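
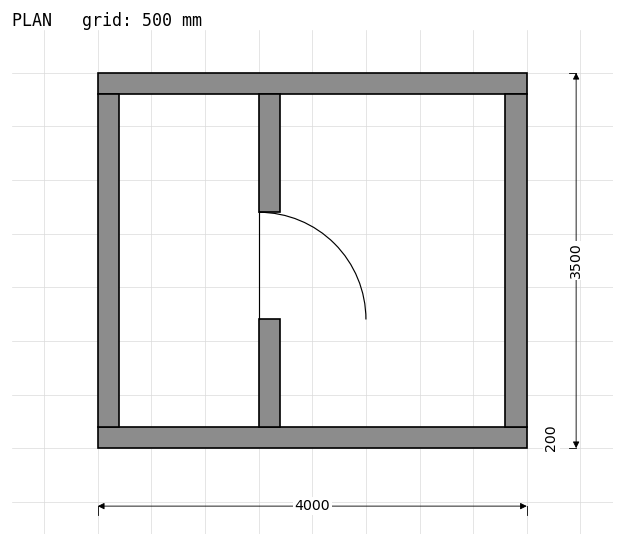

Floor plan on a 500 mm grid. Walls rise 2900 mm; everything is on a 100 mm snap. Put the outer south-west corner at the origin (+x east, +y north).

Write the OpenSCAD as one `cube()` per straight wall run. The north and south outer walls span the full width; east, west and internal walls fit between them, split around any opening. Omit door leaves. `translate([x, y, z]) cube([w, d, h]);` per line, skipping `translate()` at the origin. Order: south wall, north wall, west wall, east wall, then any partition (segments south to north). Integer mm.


cube([4000, 200, 2900]);
translate([0, 3300, 0]) cube([4000, 200, 2900]);
translate([0, 200, 0]) cube([200, 3100, 2900]);
translate([3800, 200, 0]) cube([200, 3100, 2900]);
translate([1500, 200, 0]) cube([200, 1000, 2900]);
translate([1500, 2200, 0]) cube([200, 1100, 2900]);


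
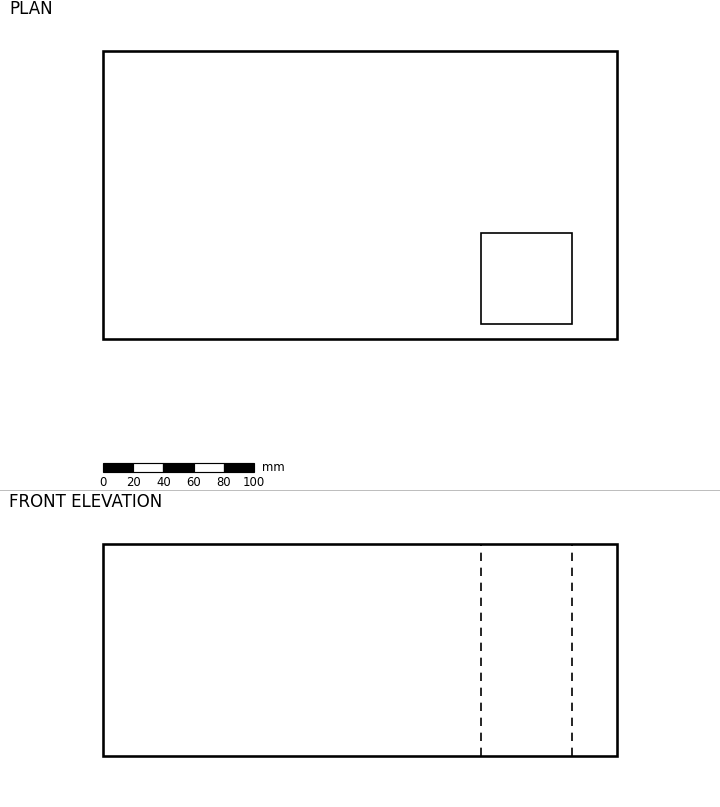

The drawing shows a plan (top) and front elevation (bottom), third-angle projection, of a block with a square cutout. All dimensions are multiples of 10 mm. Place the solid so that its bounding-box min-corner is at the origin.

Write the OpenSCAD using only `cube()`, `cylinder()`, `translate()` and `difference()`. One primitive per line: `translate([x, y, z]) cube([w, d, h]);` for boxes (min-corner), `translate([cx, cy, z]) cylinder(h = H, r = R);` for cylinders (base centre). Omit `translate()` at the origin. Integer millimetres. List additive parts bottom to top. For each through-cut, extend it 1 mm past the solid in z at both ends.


difference() {
  cube([340, 190, 140]);
  translate([250, 10, -1]) cube([60, 60, 142]);
}


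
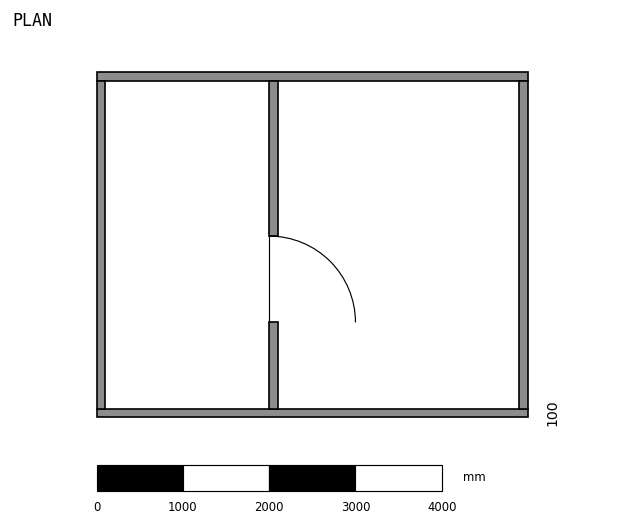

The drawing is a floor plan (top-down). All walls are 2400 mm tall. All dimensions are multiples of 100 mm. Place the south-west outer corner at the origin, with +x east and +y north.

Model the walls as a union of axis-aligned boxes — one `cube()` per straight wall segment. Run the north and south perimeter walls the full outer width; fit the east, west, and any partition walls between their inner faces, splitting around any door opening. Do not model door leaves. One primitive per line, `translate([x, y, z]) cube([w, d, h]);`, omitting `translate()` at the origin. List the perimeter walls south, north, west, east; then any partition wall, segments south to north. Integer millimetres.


cube([5000, 100, 2400]);
translate([0, 3900, 0]) cube([5000, 100, 2400]);
translate([0, 100, 0]) cube([100, 3800, 2400]);
translate([4900, 100, 0]) cube([100, 3800, 2400]);
translate([2000, 100, 0]) cube([100, 1000, 2400]);
translate([2000, 2100, 0]) cube([100, 1800, 2400]);


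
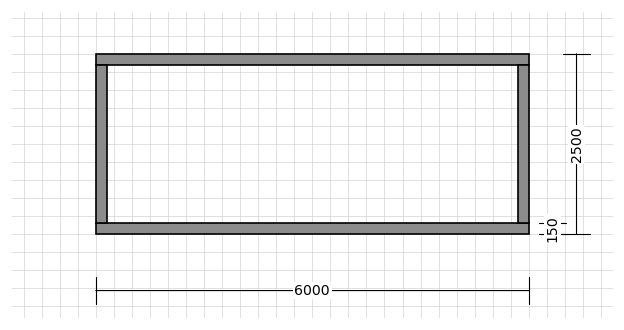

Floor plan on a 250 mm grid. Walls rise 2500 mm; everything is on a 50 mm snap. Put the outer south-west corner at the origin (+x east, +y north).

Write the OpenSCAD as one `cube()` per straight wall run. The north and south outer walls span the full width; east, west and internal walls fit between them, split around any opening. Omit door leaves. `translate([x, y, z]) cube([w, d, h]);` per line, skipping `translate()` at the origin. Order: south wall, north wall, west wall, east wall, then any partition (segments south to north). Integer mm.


cube([6000, 150, 2500]);
translate([0, 2350, 0]) cube([6000, 150, 2500]);
translate([0, 150, 0]) cube([150, 2200, 2500]);
translate([5850, 150, 0]) cube([150, 2200, 2500]);


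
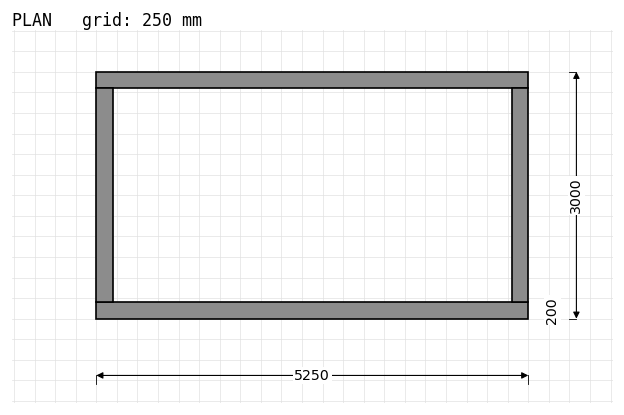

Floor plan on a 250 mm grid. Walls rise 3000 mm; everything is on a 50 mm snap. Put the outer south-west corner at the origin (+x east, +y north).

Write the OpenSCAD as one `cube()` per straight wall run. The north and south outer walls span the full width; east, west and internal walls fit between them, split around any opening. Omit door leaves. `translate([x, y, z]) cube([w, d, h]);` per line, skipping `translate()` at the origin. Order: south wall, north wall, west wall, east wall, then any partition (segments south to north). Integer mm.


cube([5250, 200, 3000]);
translate([0, 2800, 0]) cube([5250, 200, 3000]);
translate([0, 200, 0]) cube([200, 2600, 3000]);
translate([5050, 200, 0]) cube([200, 2600, 3000]);


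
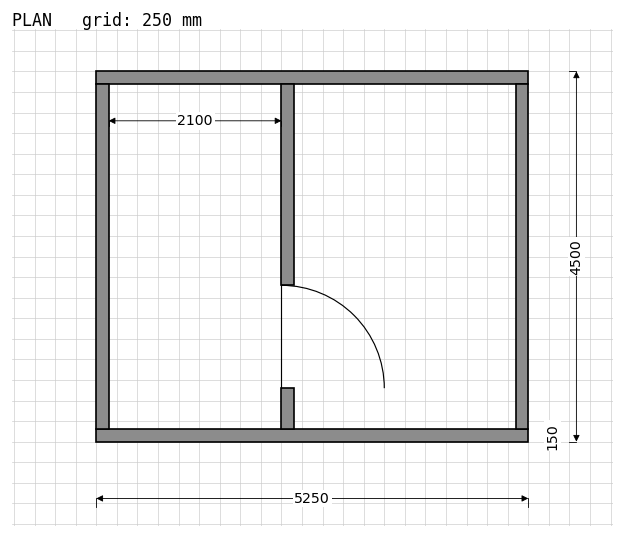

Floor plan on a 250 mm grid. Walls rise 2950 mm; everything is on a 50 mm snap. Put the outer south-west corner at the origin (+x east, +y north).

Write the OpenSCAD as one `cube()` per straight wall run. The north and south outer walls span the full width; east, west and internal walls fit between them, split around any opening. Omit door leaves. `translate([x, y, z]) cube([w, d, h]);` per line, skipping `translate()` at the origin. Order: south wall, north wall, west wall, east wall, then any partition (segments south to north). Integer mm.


cube([5250, 150, 2950]);
translate([0, 4350, 0]) cube([5250, 150, 2950]);
translate([0, 150, 0]) cube([150, 4200, 2950]);
translate([5100, 150, 0]) cube([150, 4200, 2950]);
translate([2250, 150, 0]) cube([150, 500, 2950]);
translate([2250, 1900, 0]) cube([150, 2450, 2950]);


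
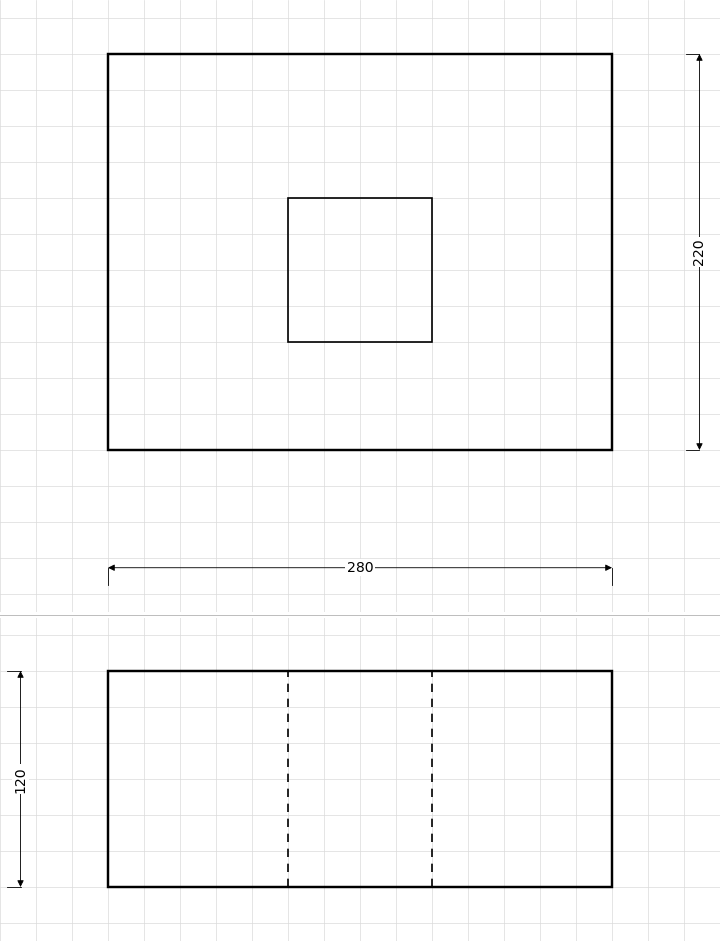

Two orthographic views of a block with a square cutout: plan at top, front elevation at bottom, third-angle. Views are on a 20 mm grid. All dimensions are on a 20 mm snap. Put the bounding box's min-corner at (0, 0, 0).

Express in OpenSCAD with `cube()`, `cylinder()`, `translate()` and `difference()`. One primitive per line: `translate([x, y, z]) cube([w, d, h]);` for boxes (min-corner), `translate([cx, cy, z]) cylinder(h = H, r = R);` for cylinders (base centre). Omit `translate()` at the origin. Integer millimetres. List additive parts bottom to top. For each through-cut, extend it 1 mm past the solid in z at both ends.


difference() {
  cube([280, 220, 120]);
  translate([100, 60, -1]) cube([80, 80, 122]);
}


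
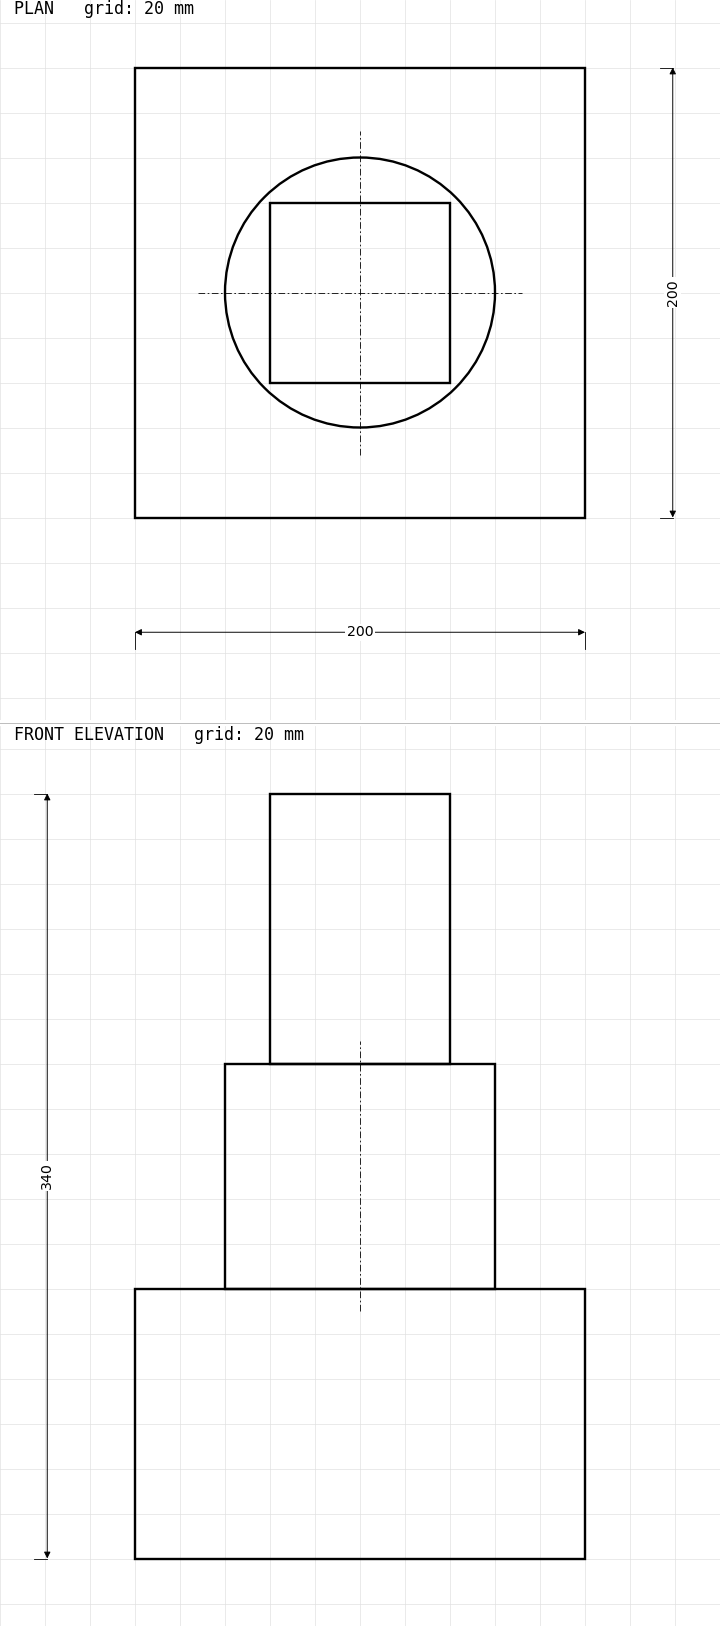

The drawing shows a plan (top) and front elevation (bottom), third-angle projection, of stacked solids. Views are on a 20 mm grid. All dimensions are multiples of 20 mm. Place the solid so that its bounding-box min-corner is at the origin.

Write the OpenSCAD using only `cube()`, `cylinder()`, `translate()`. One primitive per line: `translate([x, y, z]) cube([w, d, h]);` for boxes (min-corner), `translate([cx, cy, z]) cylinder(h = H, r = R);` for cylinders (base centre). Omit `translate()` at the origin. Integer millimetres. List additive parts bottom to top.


cube([200, 200, 120]);
translate([100, 100, 120]) cylinder(h = 100, r = 60);
translate([60, 60, 220]) cube([80, 80, 120]);


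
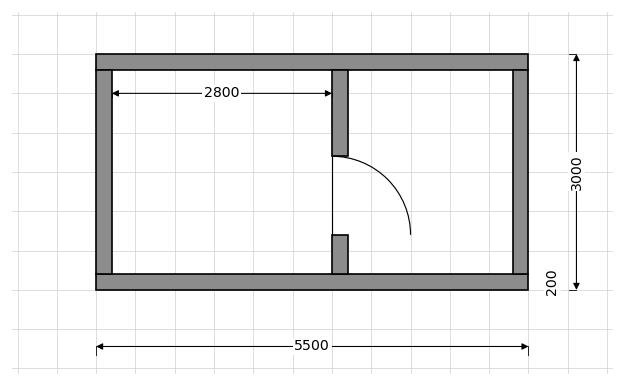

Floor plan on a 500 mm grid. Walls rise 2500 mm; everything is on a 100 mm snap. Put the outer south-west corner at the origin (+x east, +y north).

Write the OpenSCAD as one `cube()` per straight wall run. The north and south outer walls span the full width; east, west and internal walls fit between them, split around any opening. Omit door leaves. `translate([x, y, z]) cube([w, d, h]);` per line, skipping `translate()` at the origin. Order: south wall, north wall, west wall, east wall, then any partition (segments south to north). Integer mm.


cube([5500, 200, 2500]);
translate([0, 2800, 0]) cube([5500, 200, 2500]);
translate([0, 200, 0]) cube([200, 2600, 2500]);
translate([5300, 200, 0]) cube([200, 2600, 2500]);
translate([3000, 200, 0]) cube([200, 500, 2500]);
translate([3000, 1700, 0]) cube([200, 1100, 2500]);


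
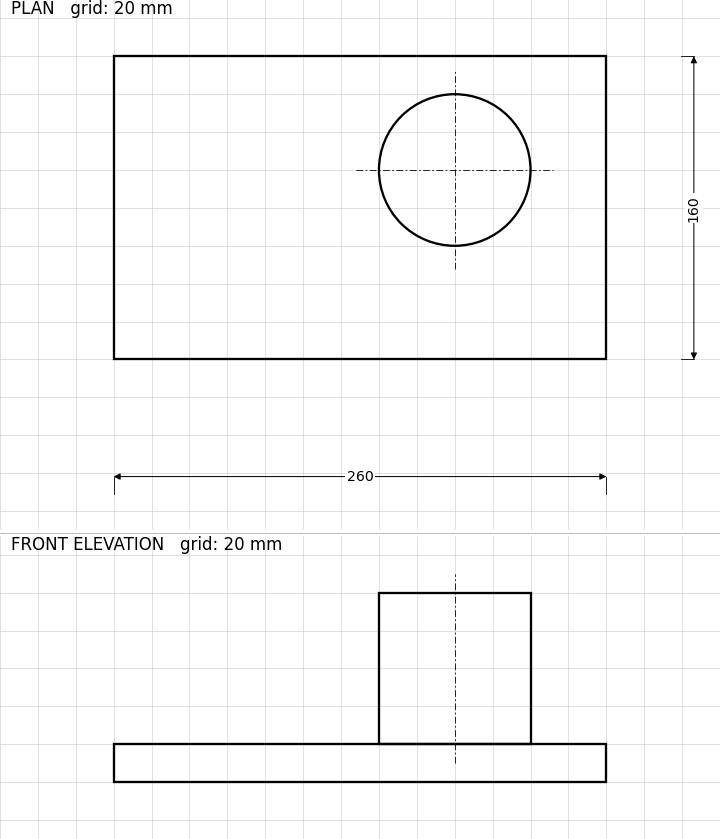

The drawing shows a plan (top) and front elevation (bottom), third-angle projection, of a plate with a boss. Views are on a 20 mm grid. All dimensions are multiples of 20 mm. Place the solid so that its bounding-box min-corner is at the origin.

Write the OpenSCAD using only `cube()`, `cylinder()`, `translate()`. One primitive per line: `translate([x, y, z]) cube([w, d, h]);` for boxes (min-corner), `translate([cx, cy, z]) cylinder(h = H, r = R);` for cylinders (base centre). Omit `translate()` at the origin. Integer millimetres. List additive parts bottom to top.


cube([260, 160, 20]);
translate([180, 100, 20]) cylinder(h = 80, r = 40);


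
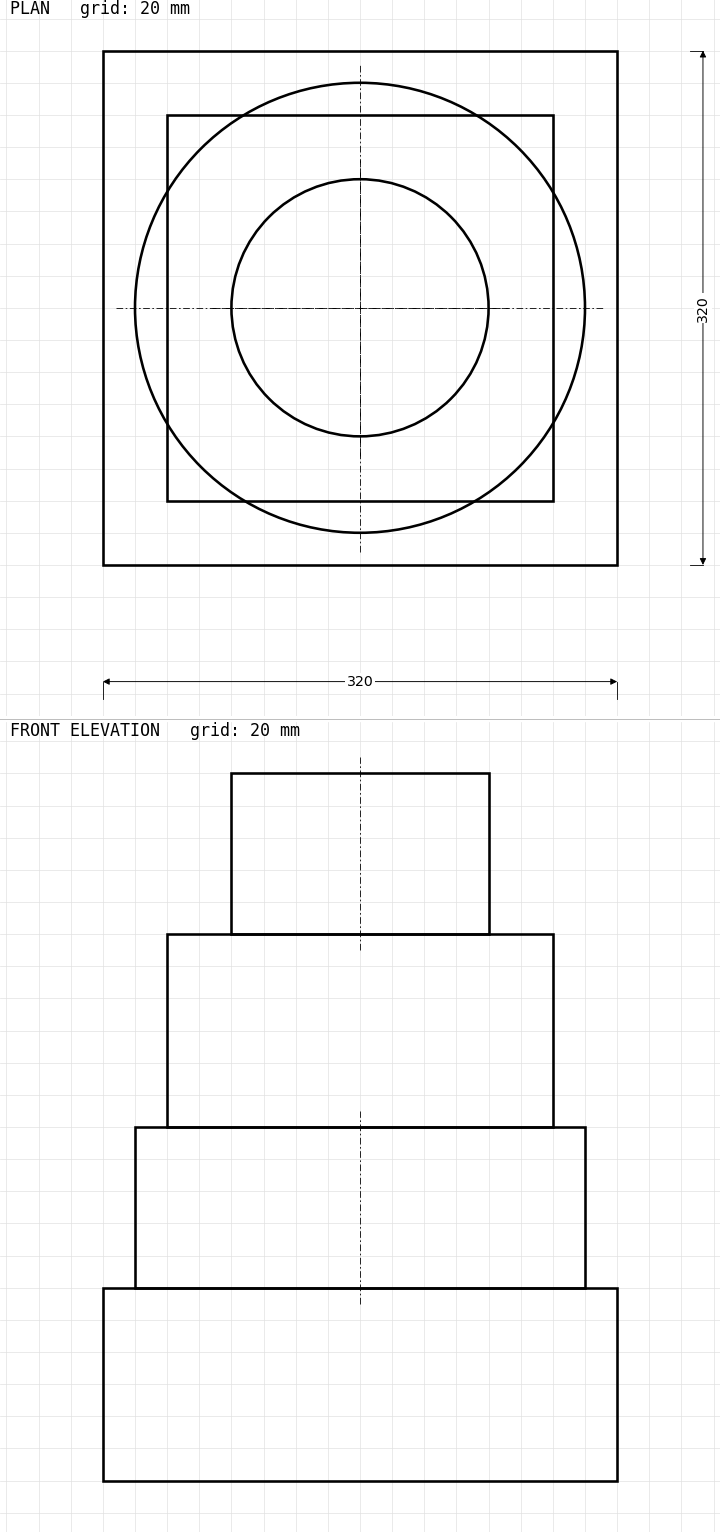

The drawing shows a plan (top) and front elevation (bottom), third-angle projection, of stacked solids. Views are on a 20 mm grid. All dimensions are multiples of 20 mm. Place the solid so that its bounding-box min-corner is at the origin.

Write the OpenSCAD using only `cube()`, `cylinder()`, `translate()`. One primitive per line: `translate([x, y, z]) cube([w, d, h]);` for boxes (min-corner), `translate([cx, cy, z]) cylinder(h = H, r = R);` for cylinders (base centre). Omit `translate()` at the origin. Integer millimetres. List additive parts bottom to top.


cube([320, 320, 120]);
translate([160, 160, 120]) cylinder(h = 100, r = 140);
translate([40, 40, 220]) cube([240, 240, 120]);
translate([160, 160, 340]) cylinder(h = 100, r = 80);


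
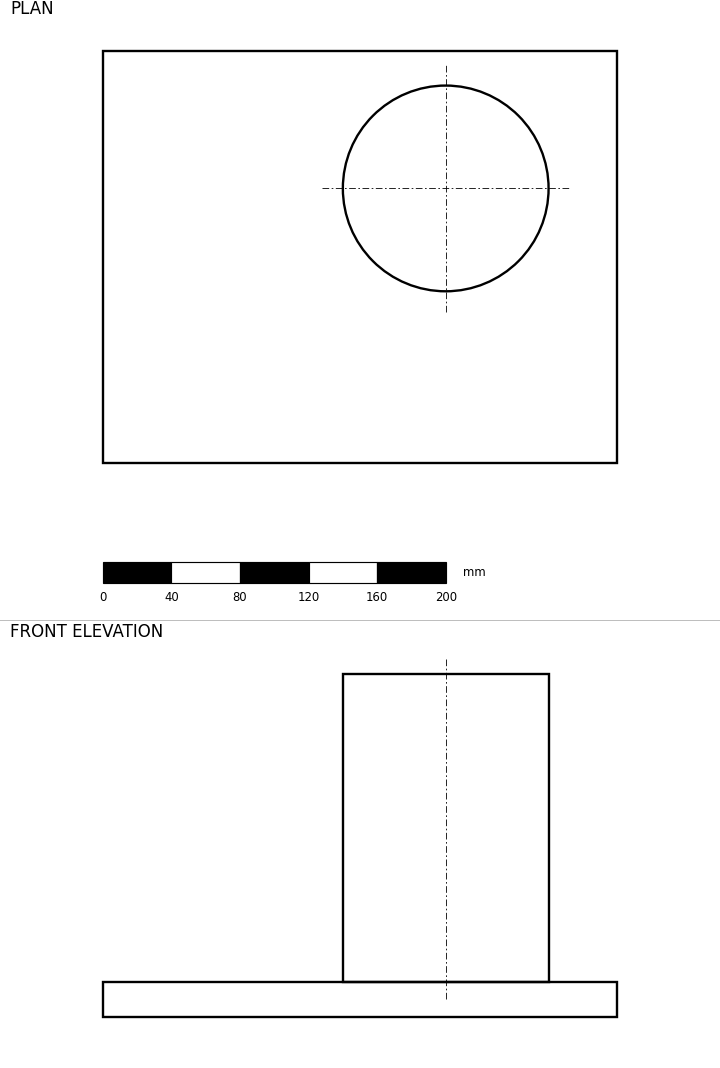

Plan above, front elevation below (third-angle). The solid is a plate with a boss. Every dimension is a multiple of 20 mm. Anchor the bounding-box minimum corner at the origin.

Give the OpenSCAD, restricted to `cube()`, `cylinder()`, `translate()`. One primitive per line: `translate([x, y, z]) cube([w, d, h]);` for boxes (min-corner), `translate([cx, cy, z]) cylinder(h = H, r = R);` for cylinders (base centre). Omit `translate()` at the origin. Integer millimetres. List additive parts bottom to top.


cube([300, 240, 20]);
translate([200, 160, 20]) cylinder(h = 180, r = 60);


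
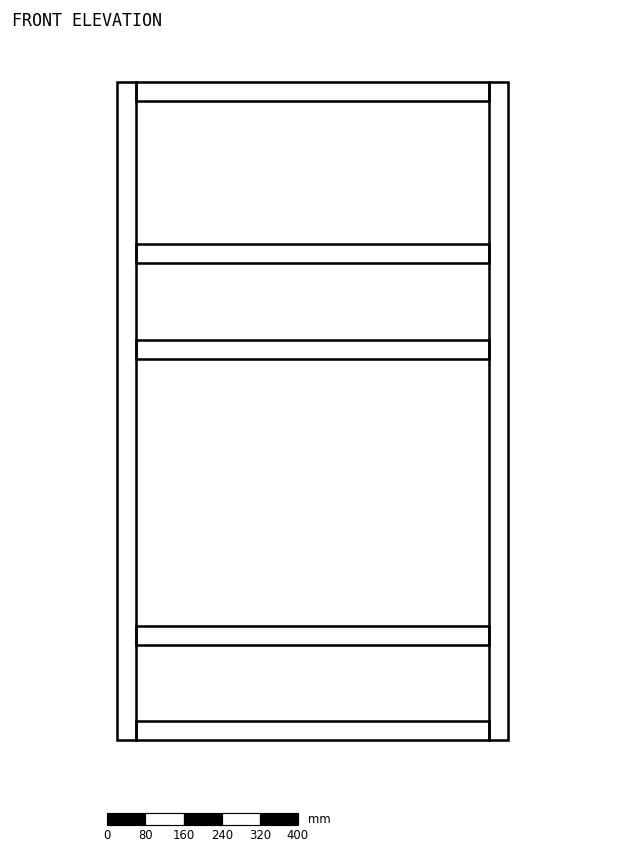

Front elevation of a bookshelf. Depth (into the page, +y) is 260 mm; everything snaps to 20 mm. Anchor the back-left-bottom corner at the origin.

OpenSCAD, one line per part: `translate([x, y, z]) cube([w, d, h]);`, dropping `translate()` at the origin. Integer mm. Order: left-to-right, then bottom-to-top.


cube([40, 260, 1380]);
translate([40, 0, 0]) cube([740, 260, 40]);
translate([40, 0, 200]) cube([740, 260, 40]);
translate([40, 0, 800]) cube([740, 260, 40]);
translate([40, 0, 1000]) cube([740, 260, 40]);
translate([40, 0, 1340]) cube([740, 260, 40]);
translate([780, 0, 0]) cube([40, 260, 1380]);


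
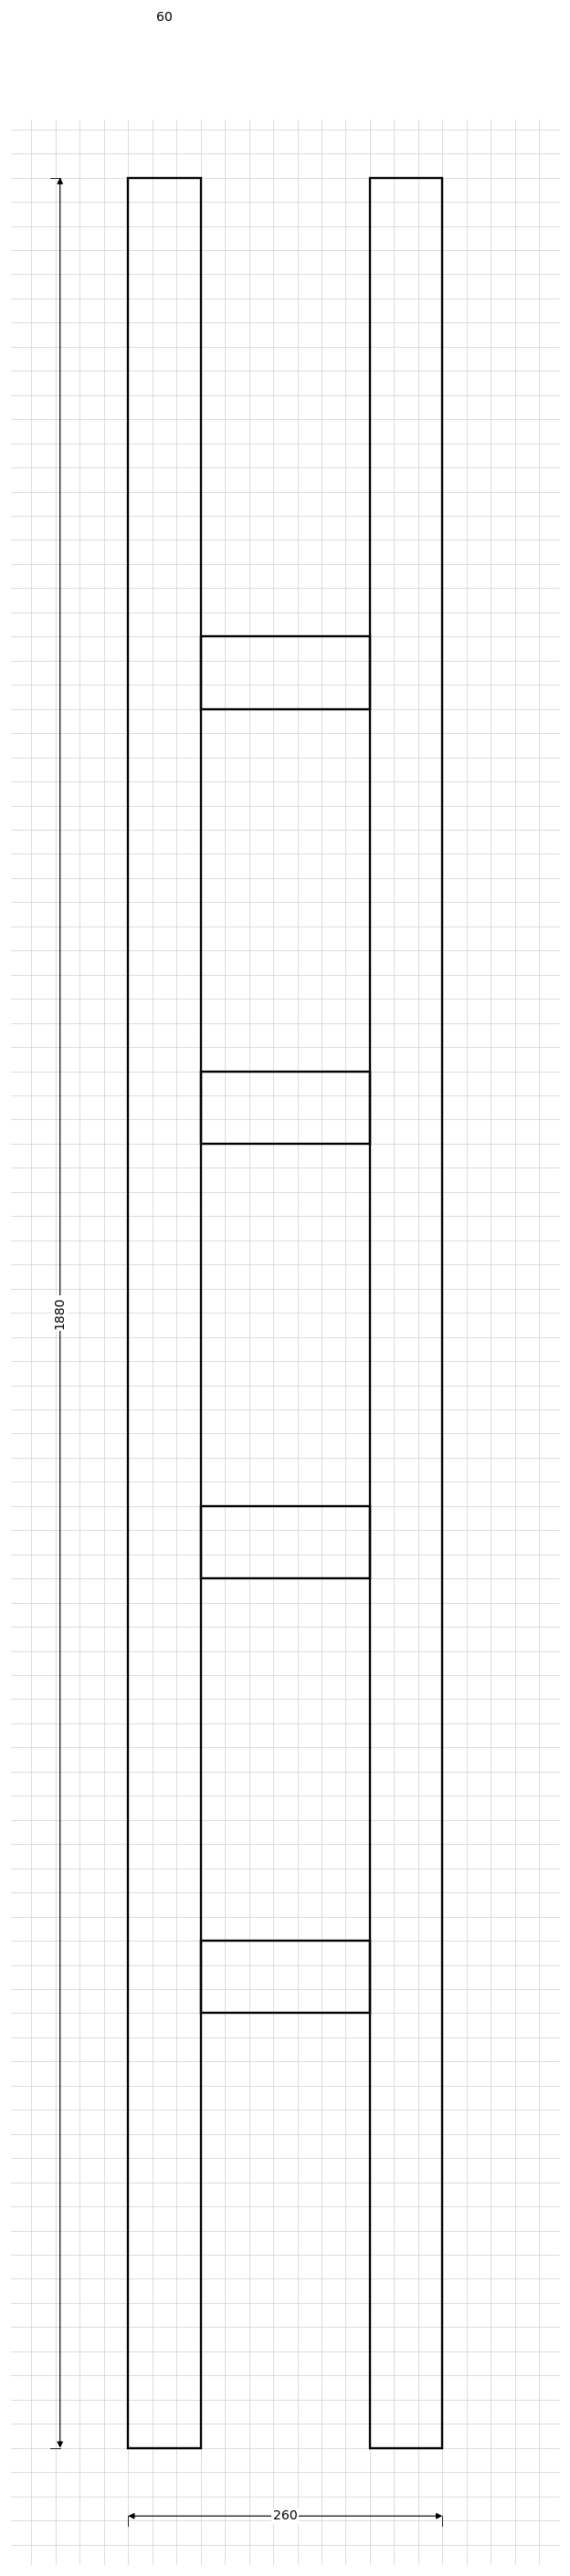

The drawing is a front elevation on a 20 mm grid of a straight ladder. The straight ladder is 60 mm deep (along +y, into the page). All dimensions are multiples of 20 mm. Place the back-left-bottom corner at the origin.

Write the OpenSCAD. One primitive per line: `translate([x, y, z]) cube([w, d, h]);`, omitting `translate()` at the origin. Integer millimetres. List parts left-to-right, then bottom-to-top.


cube([60, 60, 1880]);
translate([60, 0, 360]) cube([140, 60, 60]);
translate([60, 0, 720]) cube([140, 60, 60]);
translate([60, 0, 1080]) cube([140, 60, 60]);
translate([60, 0, 1440]) cube([140, 60, 60]);
translate([200, 0, 0]) cube([60, 60, 1880]);


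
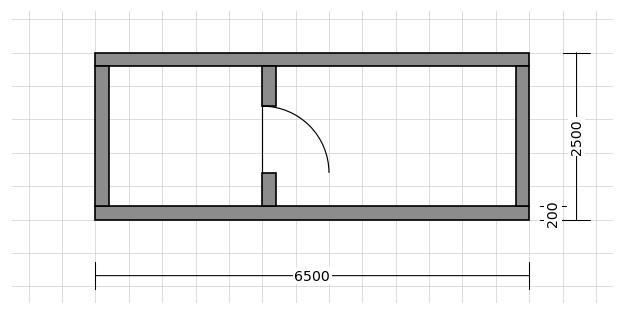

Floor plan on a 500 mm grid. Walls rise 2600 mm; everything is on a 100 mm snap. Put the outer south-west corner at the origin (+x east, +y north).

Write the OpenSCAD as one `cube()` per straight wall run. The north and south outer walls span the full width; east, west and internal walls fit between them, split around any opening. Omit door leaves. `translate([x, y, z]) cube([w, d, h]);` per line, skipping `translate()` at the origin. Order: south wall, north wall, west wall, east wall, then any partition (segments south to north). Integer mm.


cube([6500, 200, 2600]);
translate([0, 2300, 0]) cube([6500, 200, 2600]);
translate([0, 200, 0]) cube([200, 2100, 2600]);
translate([6300, 200, 0]) cube([200, 2100, 2600]);
translate([2500, 200, 0]) cube([200, 500, 2600]);
translate([2500, 1700, 0]) cube([200, 600, 2600]);


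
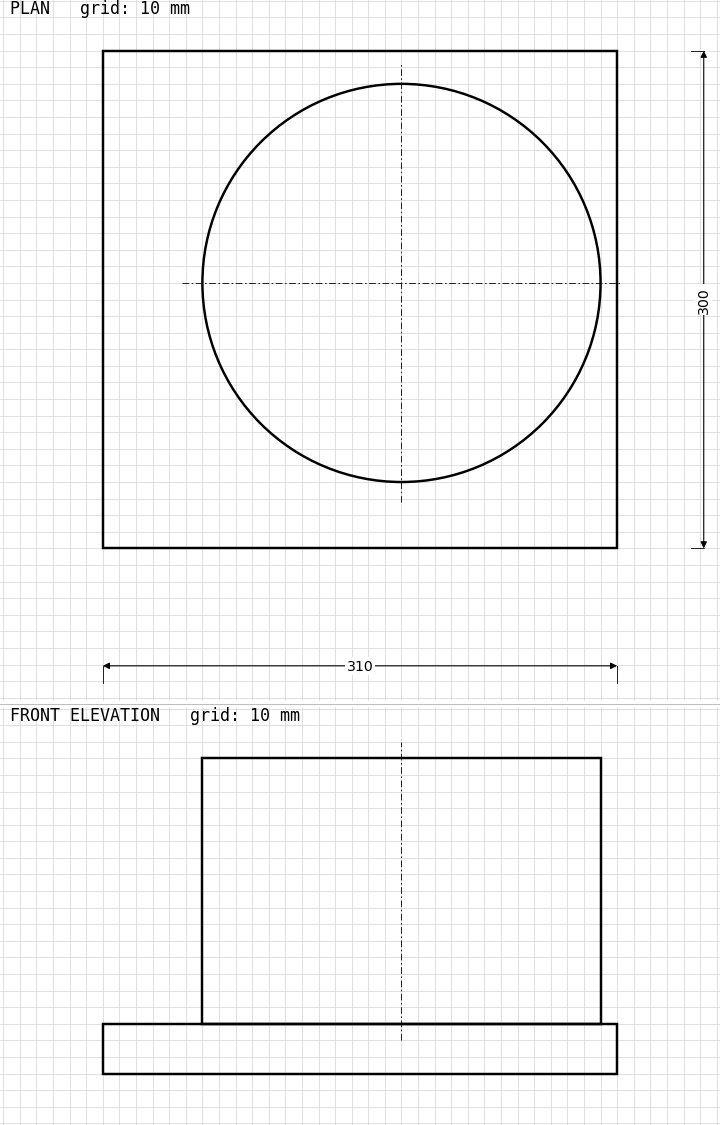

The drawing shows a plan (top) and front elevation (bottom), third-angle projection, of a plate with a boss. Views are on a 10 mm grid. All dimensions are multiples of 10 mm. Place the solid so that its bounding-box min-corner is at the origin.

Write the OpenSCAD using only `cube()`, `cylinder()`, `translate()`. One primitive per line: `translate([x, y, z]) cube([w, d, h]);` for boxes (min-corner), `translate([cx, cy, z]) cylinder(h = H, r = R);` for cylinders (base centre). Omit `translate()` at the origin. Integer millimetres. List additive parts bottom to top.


cube([310, 300, 30]);
translate([180, 160, 30]) cylinder(h = 160, r = 120);


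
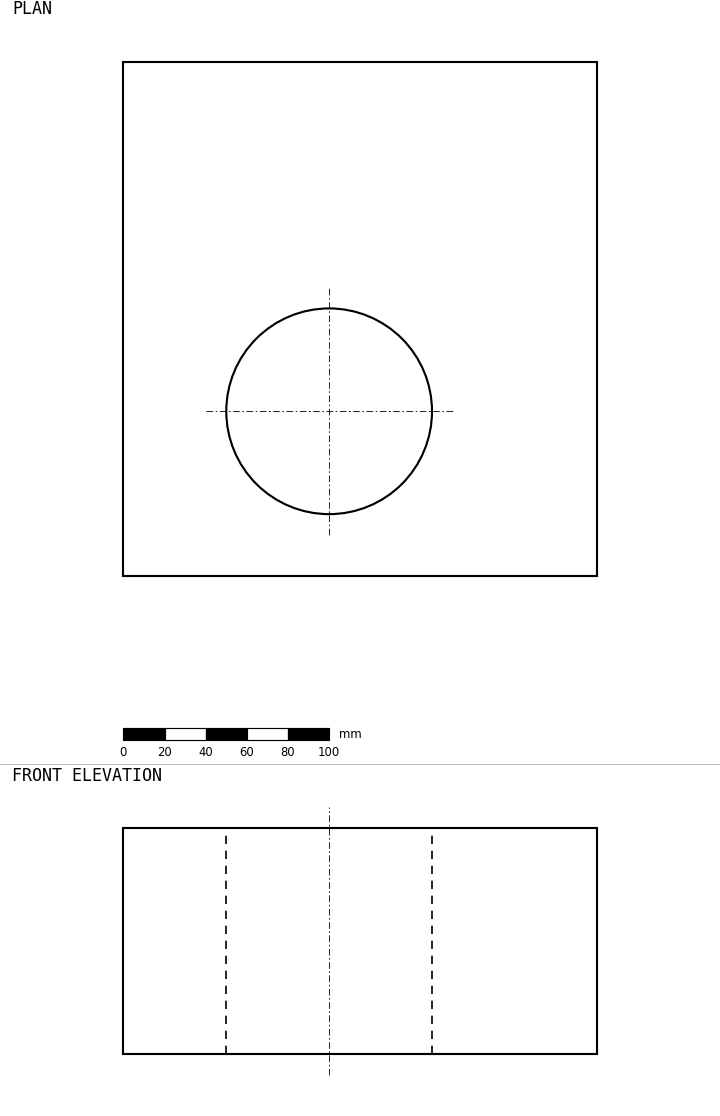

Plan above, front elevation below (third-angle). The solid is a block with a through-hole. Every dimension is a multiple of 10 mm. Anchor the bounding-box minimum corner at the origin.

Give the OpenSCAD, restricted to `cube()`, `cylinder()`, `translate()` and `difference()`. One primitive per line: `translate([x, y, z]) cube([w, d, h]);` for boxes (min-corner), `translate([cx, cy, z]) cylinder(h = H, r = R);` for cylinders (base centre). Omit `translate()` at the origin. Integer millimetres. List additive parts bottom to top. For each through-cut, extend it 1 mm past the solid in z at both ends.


difference() {
  cube([230, 250, 110]);
  translate([100, 80, -1]) cylinder(h = 112, r = 50);
}


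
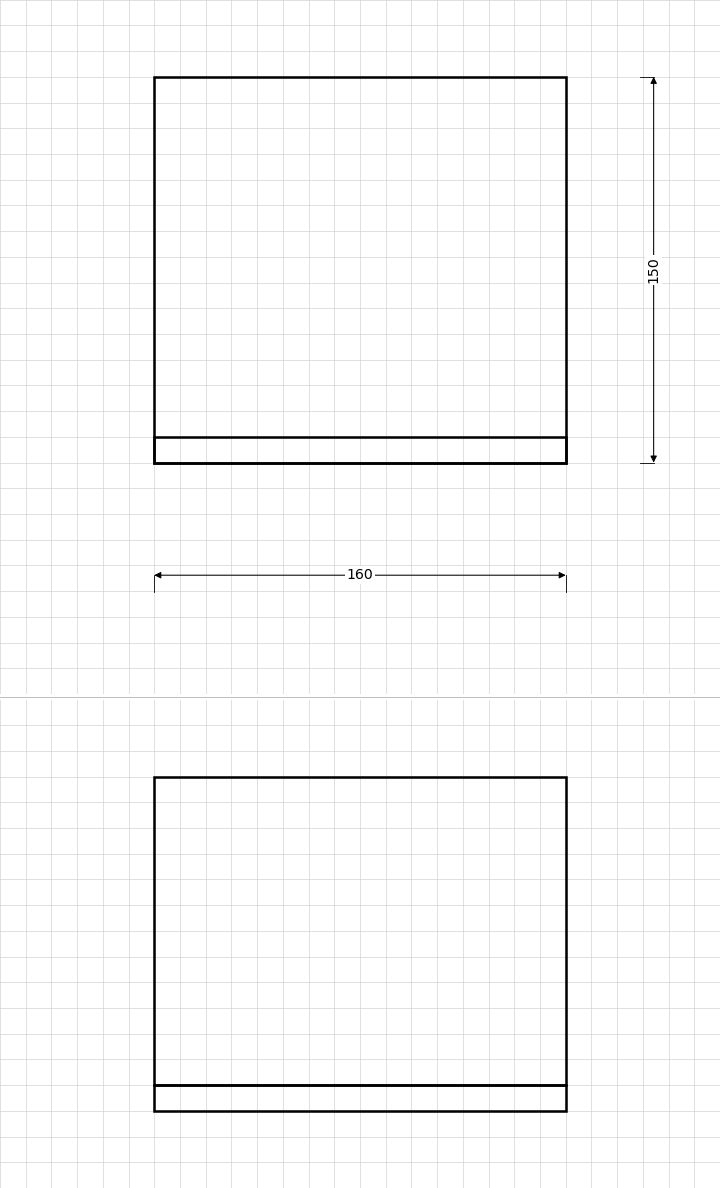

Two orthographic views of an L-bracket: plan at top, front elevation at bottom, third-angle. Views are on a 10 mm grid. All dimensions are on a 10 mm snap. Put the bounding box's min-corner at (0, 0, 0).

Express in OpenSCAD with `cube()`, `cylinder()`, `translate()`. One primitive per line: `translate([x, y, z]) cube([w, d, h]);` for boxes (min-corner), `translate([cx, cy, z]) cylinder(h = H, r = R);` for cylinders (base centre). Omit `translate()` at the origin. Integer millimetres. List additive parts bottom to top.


cube([160, 150, 10]);
translate([0, 0, 10]) cube([160, 10, 120]);


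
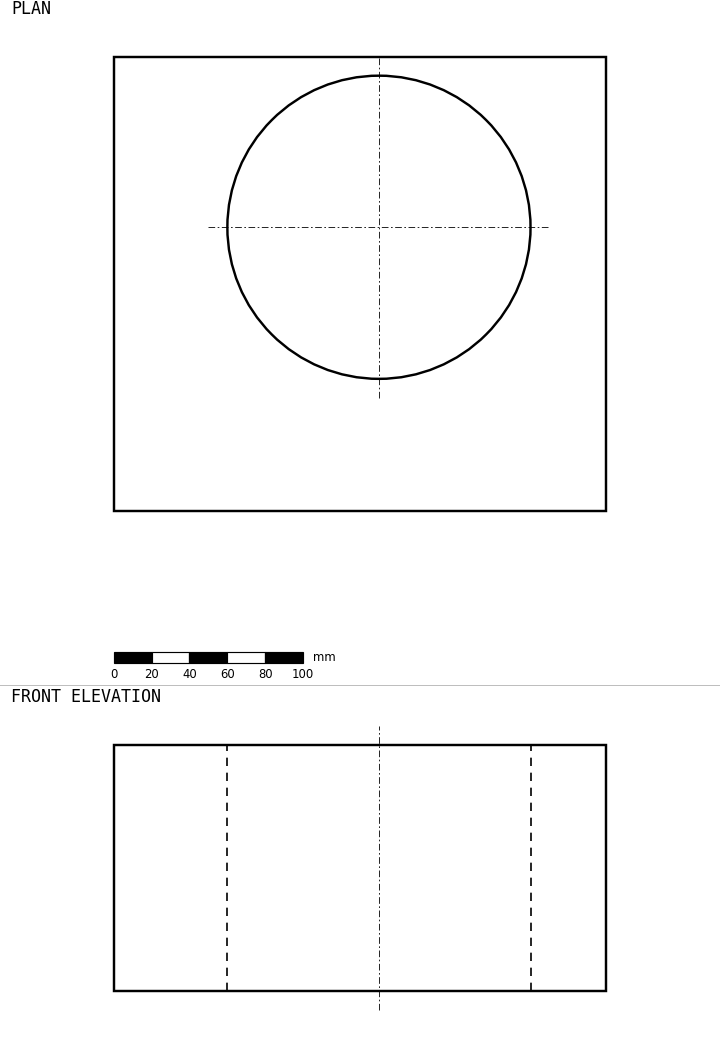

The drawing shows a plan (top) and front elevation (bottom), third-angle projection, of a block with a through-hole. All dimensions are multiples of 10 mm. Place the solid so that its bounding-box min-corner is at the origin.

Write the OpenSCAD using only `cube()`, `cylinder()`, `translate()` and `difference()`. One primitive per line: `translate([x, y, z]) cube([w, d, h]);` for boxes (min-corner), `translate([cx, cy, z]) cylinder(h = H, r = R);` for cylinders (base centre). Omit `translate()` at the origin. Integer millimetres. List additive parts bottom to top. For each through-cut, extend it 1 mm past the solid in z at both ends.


difference() {
  cube([260, 240, 130]);
  translate([140, 150, -1]) cylinder(h = 132, r = 80);
}


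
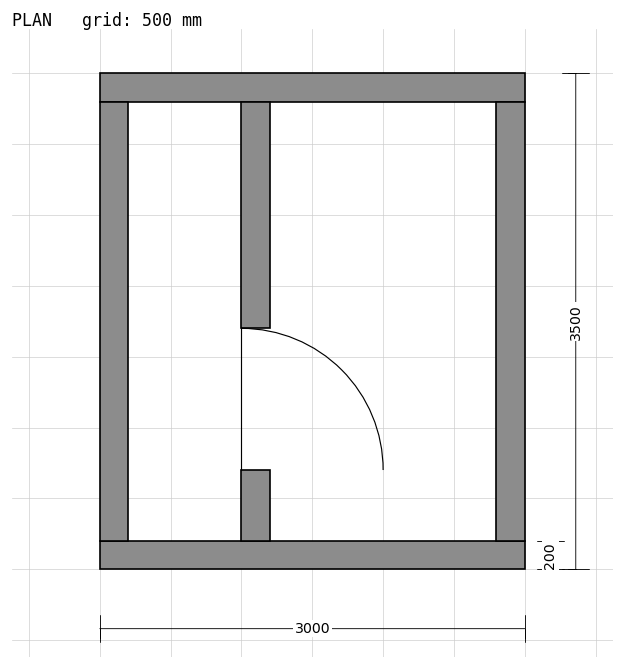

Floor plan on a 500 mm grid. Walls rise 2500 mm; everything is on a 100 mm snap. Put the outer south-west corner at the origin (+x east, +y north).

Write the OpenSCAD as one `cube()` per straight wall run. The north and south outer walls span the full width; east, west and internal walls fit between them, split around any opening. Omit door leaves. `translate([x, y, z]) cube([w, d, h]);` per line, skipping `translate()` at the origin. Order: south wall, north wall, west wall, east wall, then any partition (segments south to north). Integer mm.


cube([3000, 200, 2500]);
translate([0, 3300, 0]) cube([3000, 200, 2500]);
translate([0, 200, 0]) cube([200, 3100, 2500]);
translate([2800, 200, 0]) cube([200, 3100, 2500]);
translate([1000, 200, 0]) cube([200, 500, 2500]);
translate([1000, 1700, 0]) cube([200, 1600, 2500]);


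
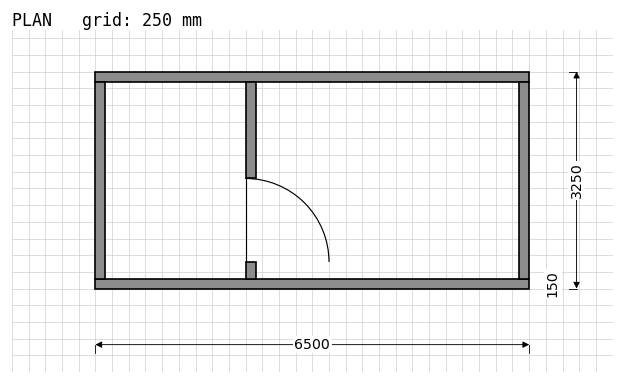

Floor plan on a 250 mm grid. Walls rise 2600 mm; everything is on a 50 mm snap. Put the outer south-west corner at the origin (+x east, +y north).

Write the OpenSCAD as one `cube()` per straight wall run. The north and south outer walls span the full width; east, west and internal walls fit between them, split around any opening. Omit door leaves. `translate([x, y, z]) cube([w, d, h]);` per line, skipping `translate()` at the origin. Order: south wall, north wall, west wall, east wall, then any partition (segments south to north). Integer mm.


cube([6500, 150, 2600]);
translate([0, 3100, 0]) cube([6500, 150, 2600]);
translate([0, 150, 0]) cube([150, 2950, 2600]);
translate([6350, 150, 0]) cube([150, 2950, 2600]);
translate([2250, 150, 0]) cube([150, 250, 2600]);
translate([2250, 1650, 0]) cube([150, 1450, 2600]);


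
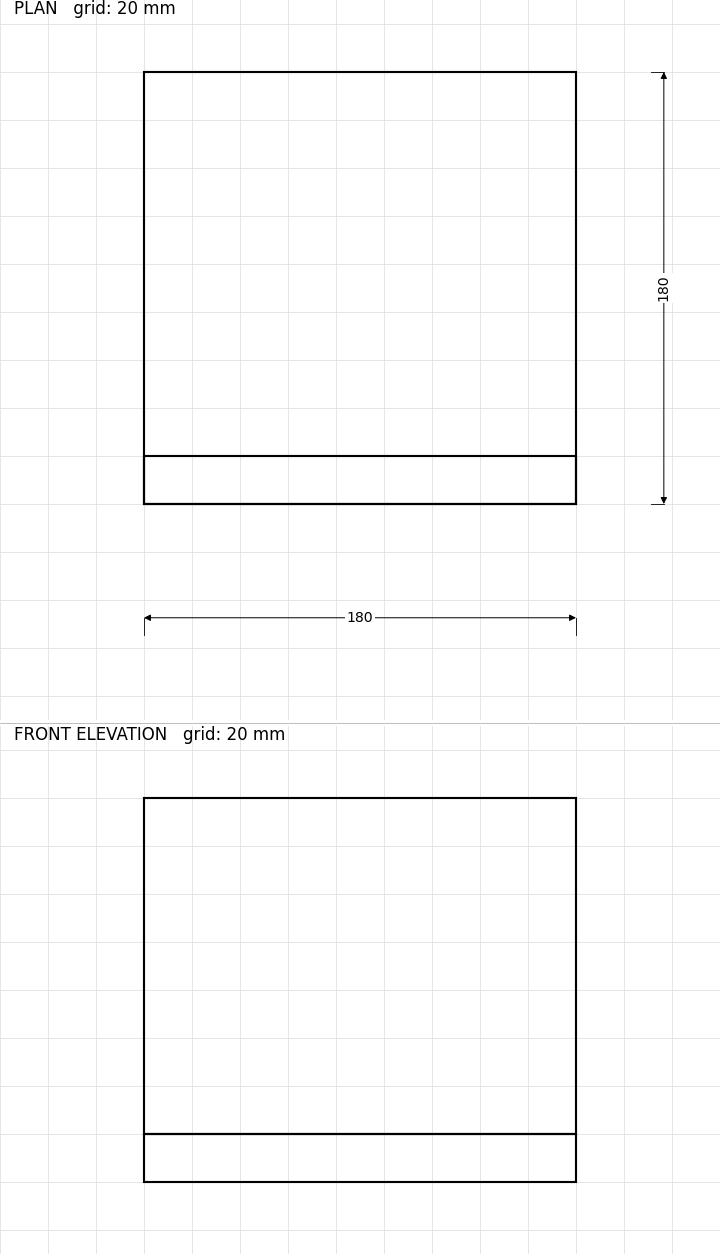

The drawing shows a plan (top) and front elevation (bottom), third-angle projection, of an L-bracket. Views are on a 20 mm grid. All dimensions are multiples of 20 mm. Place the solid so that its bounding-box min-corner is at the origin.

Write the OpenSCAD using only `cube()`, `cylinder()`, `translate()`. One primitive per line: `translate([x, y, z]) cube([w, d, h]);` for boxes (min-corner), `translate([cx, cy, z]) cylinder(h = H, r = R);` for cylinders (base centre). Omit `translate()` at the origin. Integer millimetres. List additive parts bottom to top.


cube([180, 180, 20]);
translate([0, 0, 20]) cube([180, 20, 140]);


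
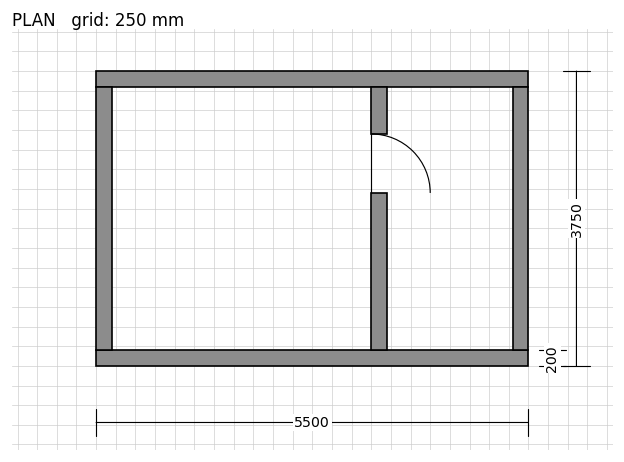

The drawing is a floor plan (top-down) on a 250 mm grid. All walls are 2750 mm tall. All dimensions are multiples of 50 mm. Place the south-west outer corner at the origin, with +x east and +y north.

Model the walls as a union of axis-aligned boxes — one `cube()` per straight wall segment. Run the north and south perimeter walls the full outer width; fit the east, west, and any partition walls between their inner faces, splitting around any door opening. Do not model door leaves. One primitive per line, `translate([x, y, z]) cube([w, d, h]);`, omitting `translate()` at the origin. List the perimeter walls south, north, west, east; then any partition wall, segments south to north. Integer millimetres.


cube([5500, 200, 2750]);
translate([0, 3550, 0]) cube([5500, 200, 2750]);
translate([0, 200, 0]) cube([200, 3350, 2750]);
translate([5300, 200, 0]) cube([200, 3350, 2750]);
translate([3500, 200, 0]) cube([200, 2000, 2750]);
translate([3500, 2950, 0]) cube([200, 600, 2750]);


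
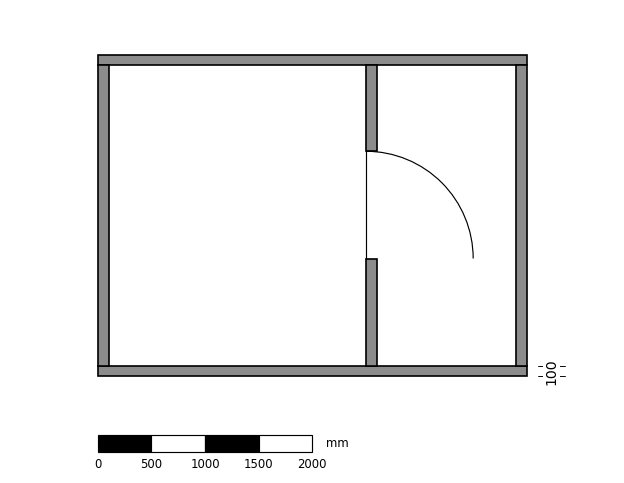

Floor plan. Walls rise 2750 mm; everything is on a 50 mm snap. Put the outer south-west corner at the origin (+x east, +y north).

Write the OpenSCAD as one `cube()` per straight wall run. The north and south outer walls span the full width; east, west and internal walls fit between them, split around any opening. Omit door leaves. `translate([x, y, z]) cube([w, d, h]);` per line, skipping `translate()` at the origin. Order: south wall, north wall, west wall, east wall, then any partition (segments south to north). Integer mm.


cube([4000, 100, 2750]);
translate([0, 2900, 0]) cube([4000, 100, 2750]);
translate([0, 100, 0]) cube([100, 2800, 2750]);
translate([3900, 100, 0]) cube([100, 2800, 2750]);
translate([2500, 100, 0]) cube([100, 1000, 2750]);
translate([2500, 2100, 0]) cube([100, 800, 2750]);


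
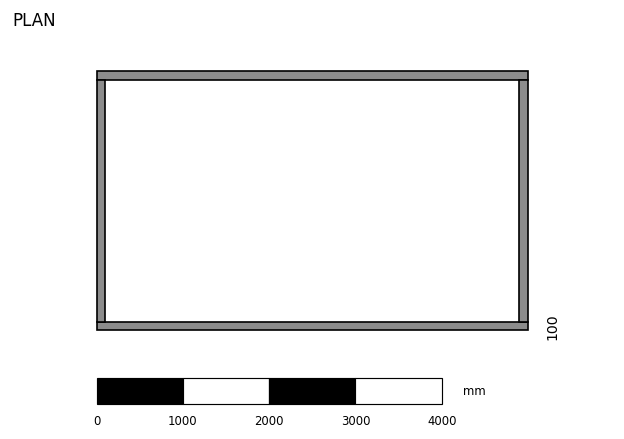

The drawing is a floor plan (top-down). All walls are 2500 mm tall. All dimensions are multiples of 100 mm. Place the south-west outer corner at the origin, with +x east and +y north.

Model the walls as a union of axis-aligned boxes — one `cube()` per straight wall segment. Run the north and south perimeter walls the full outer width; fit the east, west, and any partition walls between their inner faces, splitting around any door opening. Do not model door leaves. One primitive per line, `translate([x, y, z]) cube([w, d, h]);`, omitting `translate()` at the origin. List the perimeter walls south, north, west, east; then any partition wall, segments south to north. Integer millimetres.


cube([5000, 100, 2500]);
translate([0, 2900, 0]) cube([5000, 100, 2500]);
translate([0, 100, 0]) cube([100, 2800, 2500]);
translate([4900, 100, 0]) cube([100, 2800, 2500]);


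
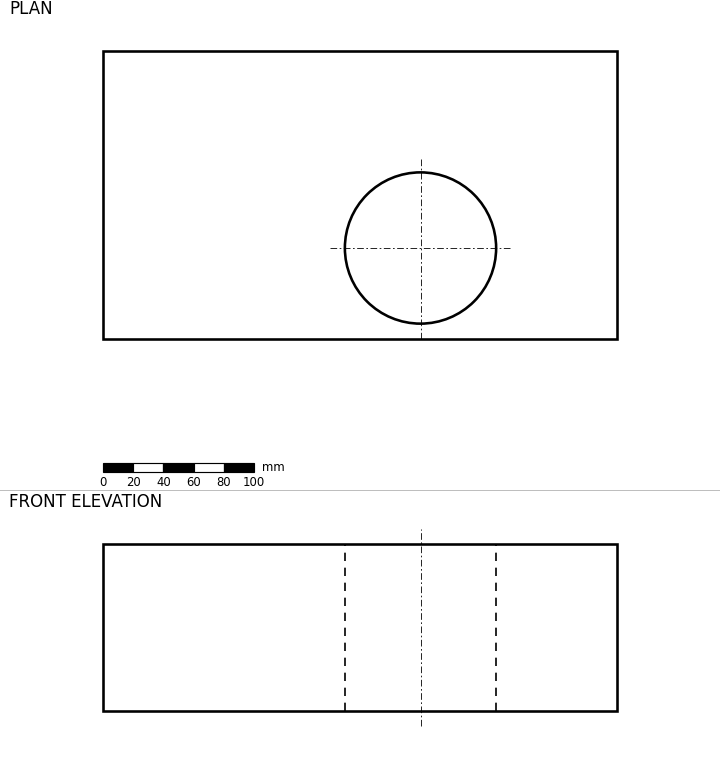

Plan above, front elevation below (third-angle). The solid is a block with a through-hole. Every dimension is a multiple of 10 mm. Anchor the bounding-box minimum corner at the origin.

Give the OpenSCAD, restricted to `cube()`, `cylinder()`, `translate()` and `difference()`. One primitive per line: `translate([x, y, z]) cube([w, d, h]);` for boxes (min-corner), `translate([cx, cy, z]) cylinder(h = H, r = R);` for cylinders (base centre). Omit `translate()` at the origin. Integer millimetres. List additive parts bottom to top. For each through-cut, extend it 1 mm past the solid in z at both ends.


difference() {
  cube([340, 190, 110]);
  translate([210, 60, -1]) cylinder(h = 112, r = 50);
}


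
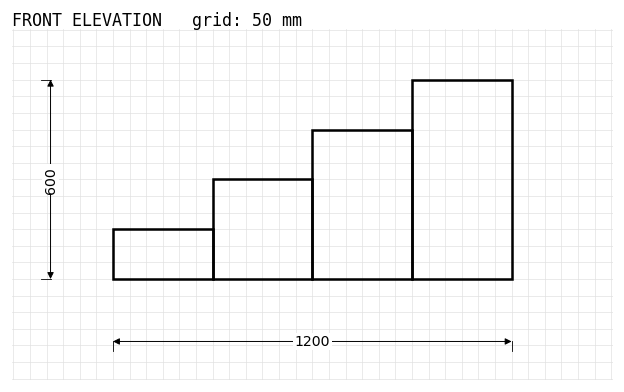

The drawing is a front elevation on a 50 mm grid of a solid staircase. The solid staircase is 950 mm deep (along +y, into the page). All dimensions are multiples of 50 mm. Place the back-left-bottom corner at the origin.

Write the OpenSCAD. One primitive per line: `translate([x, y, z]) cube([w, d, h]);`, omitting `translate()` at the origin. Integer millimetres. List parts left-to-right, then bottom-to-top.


cube([300, 950, 150]);
translate([300, 0, 0]) cube([300, 950, 300]);
translate([600, 0, 0]) cube([300, 950, 450]);
translate([900, 0, 0]) cube([300, 950, 600]);


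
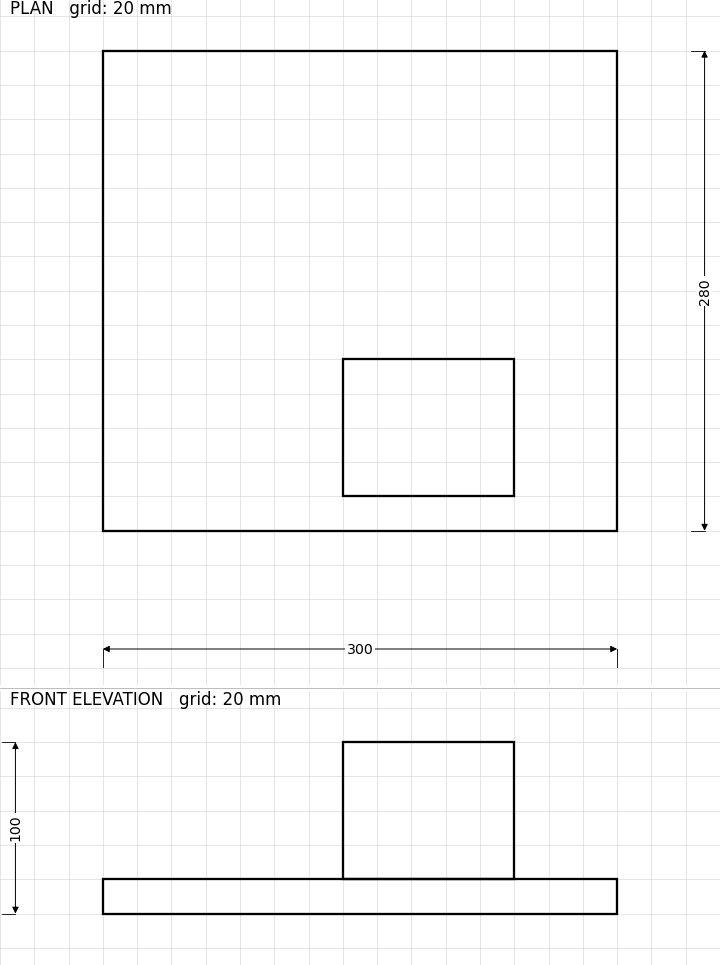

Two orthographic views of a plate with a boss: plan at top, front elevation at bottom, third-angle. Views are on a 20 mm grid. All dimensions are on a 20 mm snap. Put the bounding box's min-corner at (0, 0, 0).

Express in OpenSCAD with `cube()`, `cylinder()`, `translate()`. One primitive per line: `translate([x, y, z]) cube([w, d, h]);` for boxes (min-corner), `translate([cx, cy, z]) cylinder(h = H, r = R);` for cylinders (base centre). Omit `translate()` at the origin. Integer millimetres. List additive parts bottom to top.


cube([300, 280, 20]);
translate([140, 20, 20]) cube([100, 80, 80]);


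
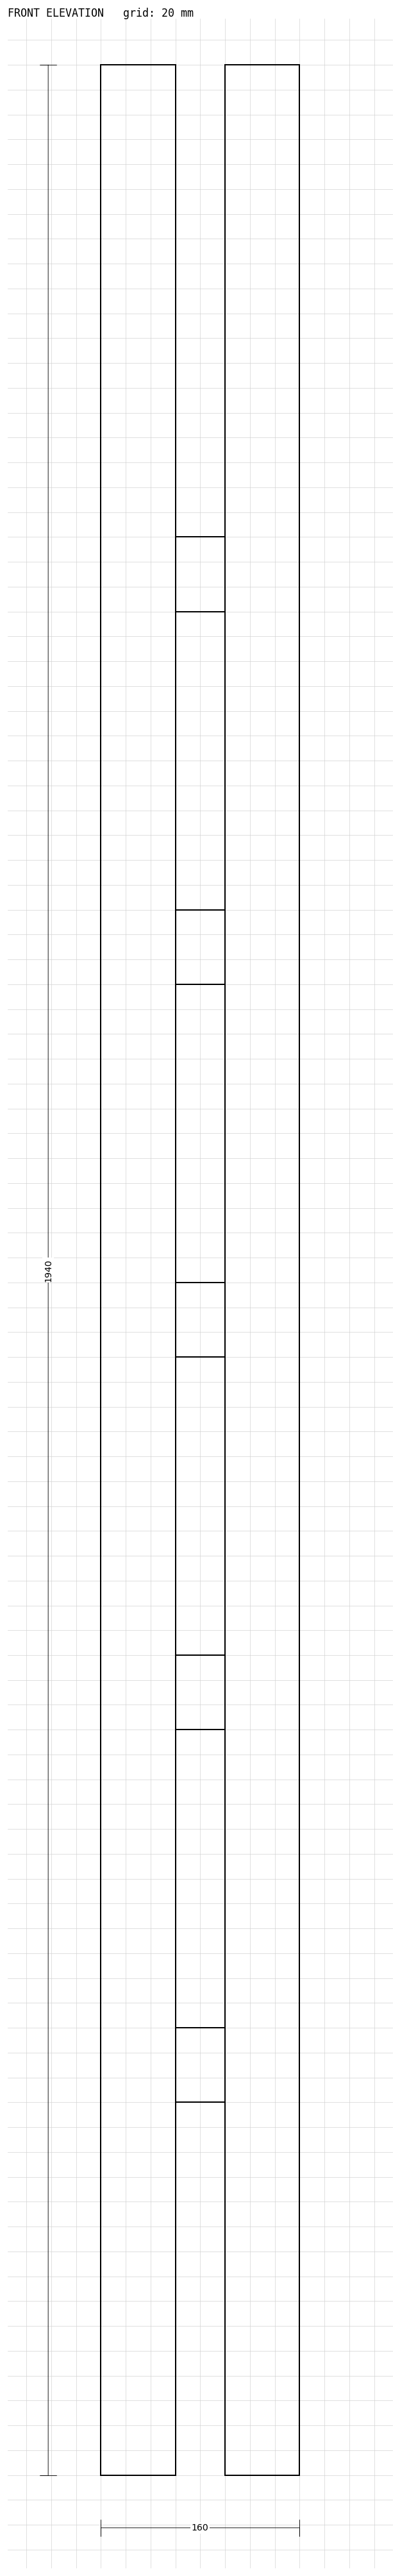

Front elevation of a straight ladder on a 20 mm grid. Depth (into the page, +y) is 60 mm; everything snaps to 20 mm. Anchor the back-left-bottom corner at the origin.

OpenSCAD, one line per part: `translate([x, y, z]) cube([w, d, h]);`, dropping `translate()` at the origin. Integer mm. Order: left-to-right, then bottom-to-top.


cube([60, 60, 1940]);
translate([60, 0, 300]) cube([40, 60, 60]);
translate([60, 0, 600]) cube([40, 60, 60]);
translate([60, 0, 900]) cube([40, 60, 60]);
translate([60, 0, 1200]) cube([40, 60, 60]);
translate([60, 0, 1500]) cube([40, 60, 60]);
translate([100, 0, 0]) cube([60, 60, 1940]);


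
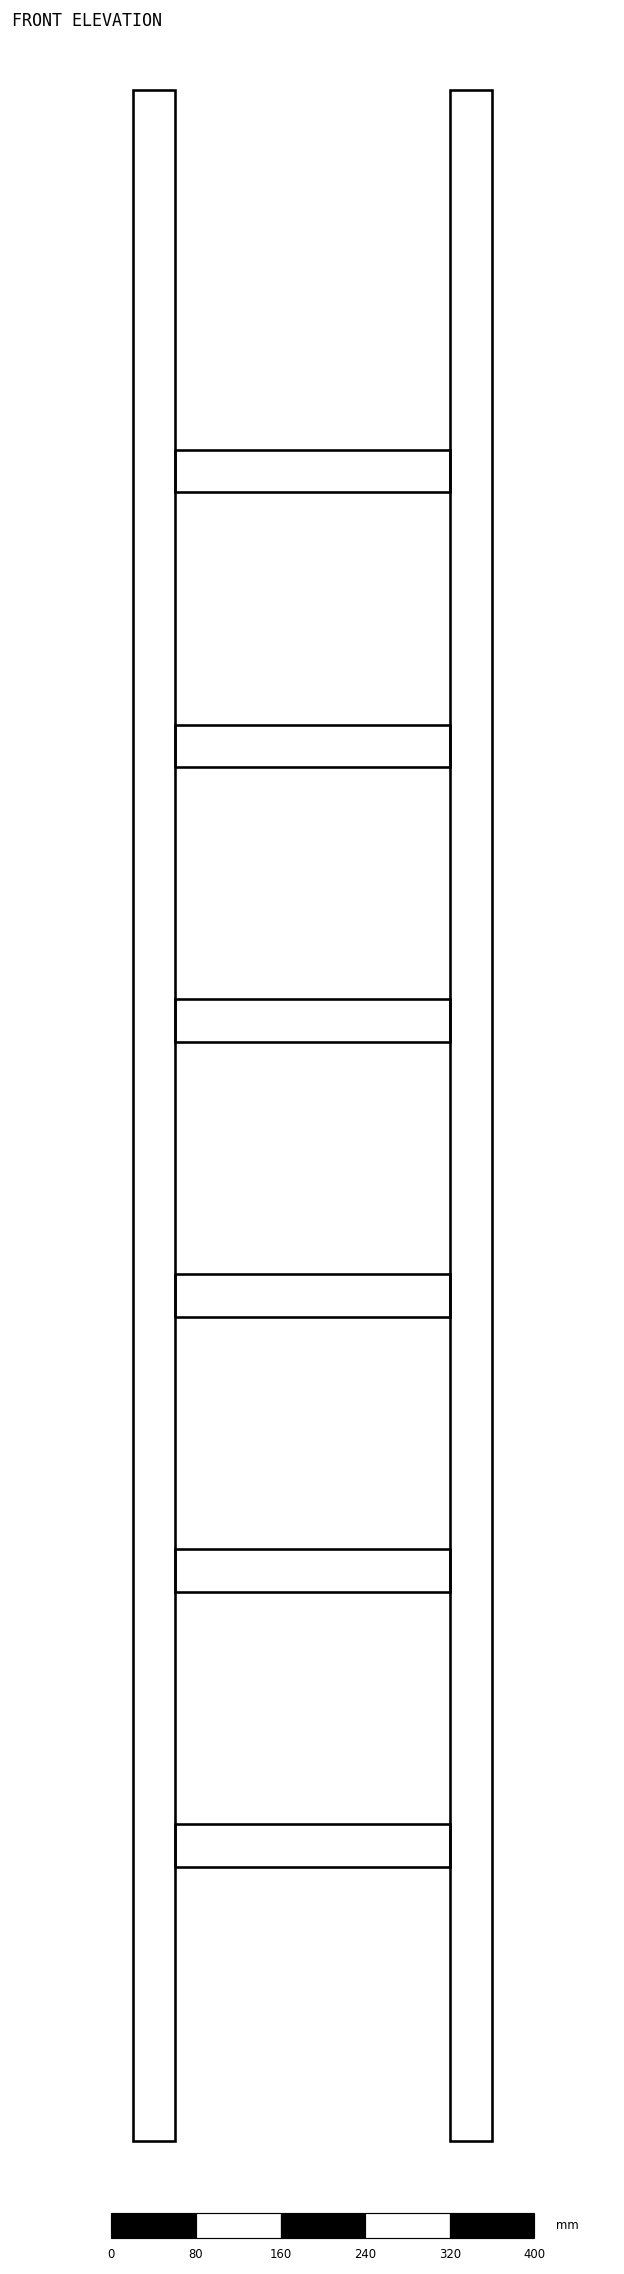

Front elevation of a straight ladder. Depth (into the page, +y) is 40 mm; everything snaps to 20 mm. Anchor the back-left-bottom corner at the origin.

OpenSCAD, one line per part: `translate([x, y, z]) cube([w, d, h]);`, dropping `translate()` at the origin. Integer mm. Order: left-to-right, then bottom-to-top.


cube([40, 40, 1940]);
translate([40, 0, 260]) cube([260, 40, 40]);
translate([40, 0, 520]) cube([260, 40, 40]);
translate([40, 0, 780]) cube([260, 40, 40]);
translate([40, 0, 1040]) cube([260, 40, 40]);
translate([40, 0, 1300]) cube([260, 40, 40]);
translate([40, 0, 1560]) cube([260, 40, 40]);
translate([300, 0, 0]) cube([40, 40, 1940]);


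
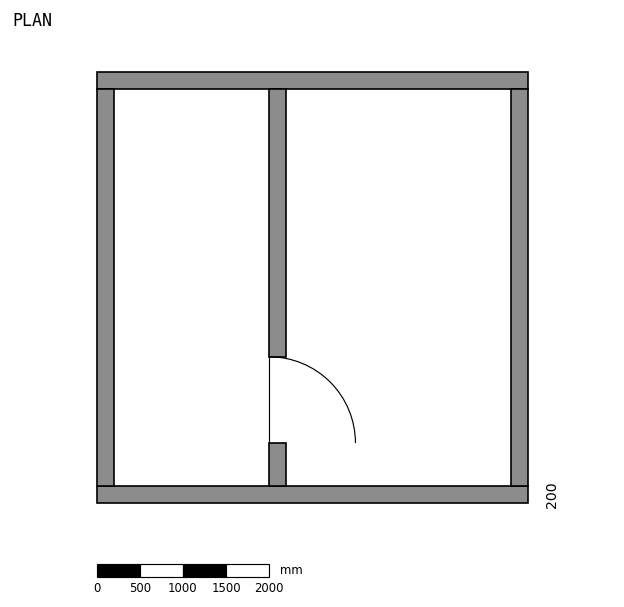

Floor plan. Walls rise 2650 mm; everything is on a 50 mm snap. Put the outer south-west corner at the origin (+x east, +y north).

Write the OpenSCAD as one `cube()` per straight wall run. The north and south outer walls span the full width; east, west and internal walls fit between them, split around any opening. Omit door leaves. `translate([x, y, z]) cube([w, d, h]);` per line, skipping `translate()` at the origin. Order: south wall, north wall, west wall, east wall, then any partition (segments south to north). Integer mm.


cube([5000, 200, 2650]);
translate([0, 4800, 0]) cube([5000, 200, 2650]);
translate([0, 200, 0]) cube([200, 4600, 2650]);
translate([4800, 200, 0]) cube([200, 4600, 2650]);
translate([2000, 200, 0]) cube([200, 500, 2650]);
translate([2000, 1700, 0]) cube([200, 3100, 2650]);


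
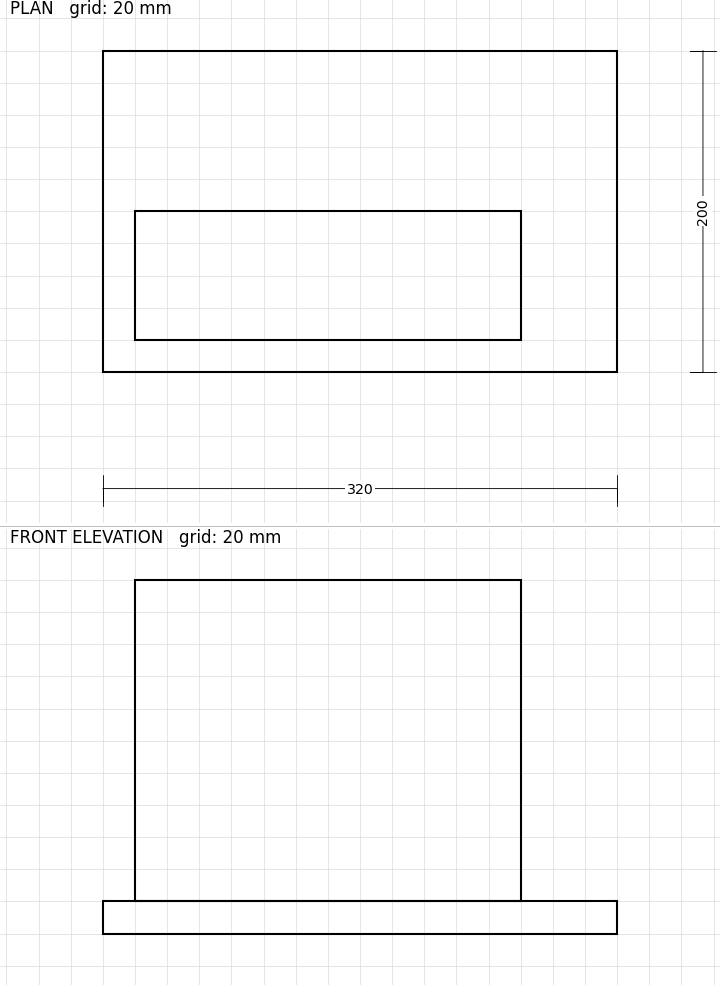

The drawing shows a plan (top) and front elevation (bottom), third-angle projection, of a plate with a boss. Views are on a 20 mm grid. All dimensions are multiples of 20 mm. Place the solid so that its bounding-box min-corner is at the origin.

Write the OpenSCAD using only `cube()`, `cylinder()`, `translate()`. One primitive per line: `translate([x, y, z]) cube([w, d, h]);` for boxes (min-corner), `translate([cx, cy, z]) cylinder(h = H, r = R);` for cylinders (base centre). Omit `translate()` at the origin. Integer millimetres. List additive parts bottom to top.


cube([320, 200, 20]);
translate([20, 20, 20]) cube([240, 80, 200]);


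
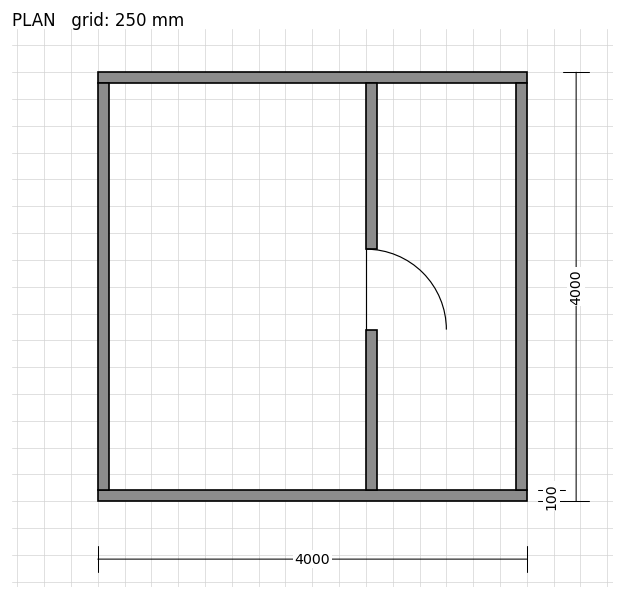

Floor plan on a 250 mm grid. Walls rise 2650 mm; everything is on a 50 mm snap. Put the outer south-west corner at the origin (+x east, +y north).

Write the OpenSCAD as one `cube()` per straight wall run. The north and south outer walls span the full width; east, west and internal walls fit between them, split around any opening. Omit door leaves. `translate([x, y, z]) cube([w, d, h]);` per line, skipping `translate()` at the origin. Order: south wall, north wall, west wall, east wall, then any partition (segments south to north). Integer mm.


cube([4000, 100, 2650]);
translate([0, 3900, 0]) cube([4000, 100, 2650]);
translate([0, 100, 0]) cube([100, 3800, 2650]);
translate([3900, 100, 0]) cube([100, 3800, 2650]);
translate([2500, 100, 0]) cube([100, 1500, 2650]);
translate([2500, 2350, 0]) cube([100, 1550, 2650]);


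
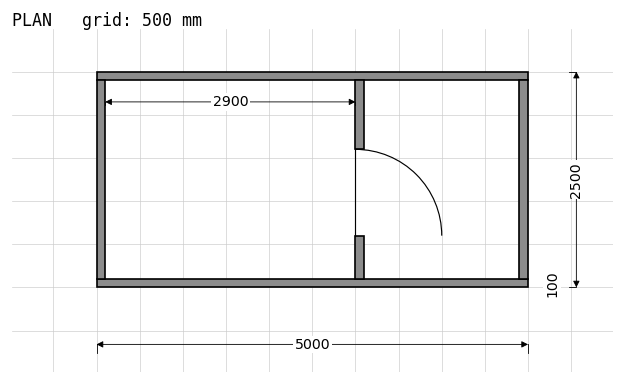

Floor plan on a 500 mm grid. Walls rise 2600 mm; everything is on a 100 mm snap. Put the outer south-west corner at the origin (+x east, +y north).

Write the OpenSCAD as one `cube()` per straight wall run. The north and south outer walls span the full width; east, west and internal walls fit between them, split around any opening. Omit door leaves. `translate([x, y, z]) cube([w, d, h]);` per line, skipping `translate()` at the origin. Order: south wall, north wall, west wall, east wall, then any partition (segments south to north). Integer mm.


cube([5000, 100, 2600]);
translate([0, 2400, 0]) cube([5000, 100, 2600]);
translate([0, 100, 0]) cube([100, 2300, 2600]);
translate([4900, 100, 0]) cube([100, 2300, 2600]);
translate([3000, 100, 0]) cube([100, 500, 2600]);
translate([3000, 1600, 0]) cube([100, 800, 2600]);


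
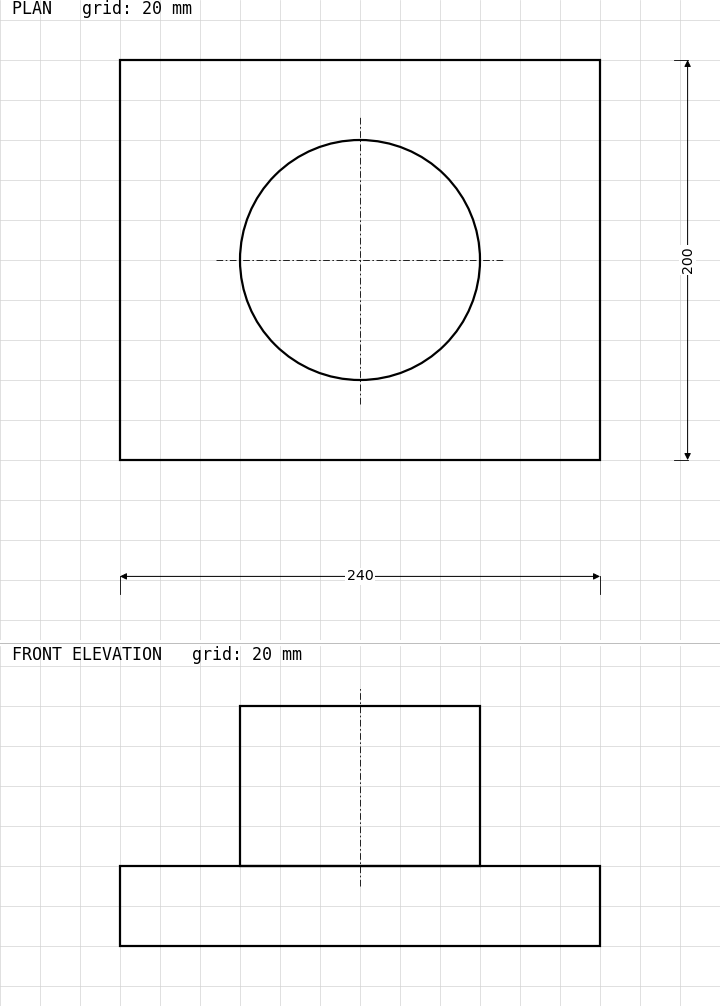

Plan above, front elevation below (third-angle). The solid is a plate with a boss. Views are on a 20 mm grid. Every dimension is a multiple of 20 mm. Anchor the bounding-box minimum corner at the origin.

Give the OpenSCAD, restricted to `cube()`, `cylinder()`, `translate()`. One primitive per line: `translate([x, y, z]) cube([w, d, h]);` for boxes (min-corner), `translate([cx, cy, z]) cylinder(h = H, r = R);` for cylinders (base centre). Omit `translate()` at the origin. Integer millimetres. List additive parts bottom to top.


cube([240, 200, 40]);
translate([120, 100, 40]) cylinder(h = 80, r = 60);


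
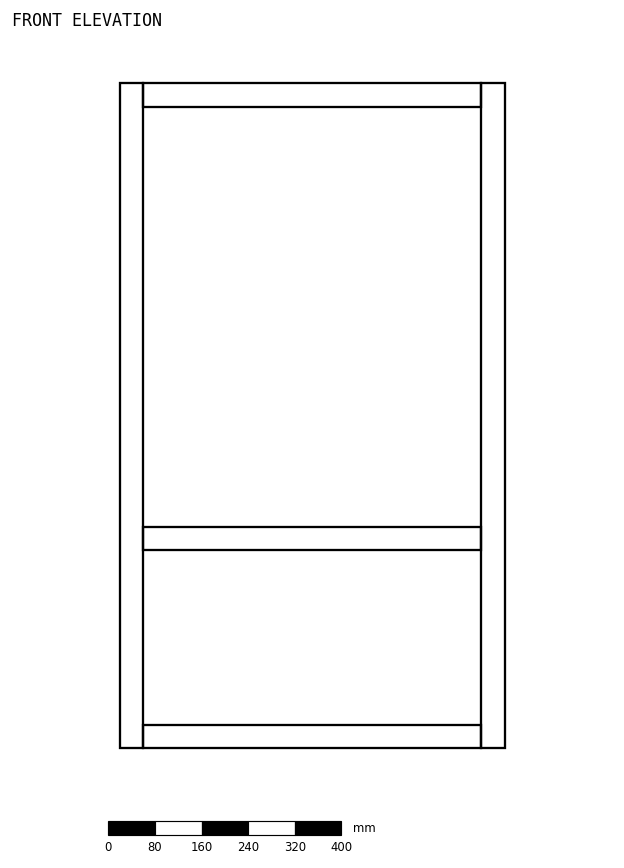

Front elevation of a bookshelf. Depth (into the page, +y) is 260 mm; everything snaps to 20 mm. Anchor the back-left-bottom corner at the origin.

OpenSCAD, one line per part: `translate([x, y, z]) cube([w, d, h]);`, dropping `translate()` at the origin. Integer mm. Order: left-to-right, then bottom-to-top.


cube([40, 260, 1140]);
translate([40, 0, 0]) cube([580, 260, 40]);
translate([40, 0, 340]) cube([580, 260, 40]);
translate([40, 0, 1100]) cube([580, 260, 40]);
translate([620, 0, 0]) cube([40, 260, 1140]);


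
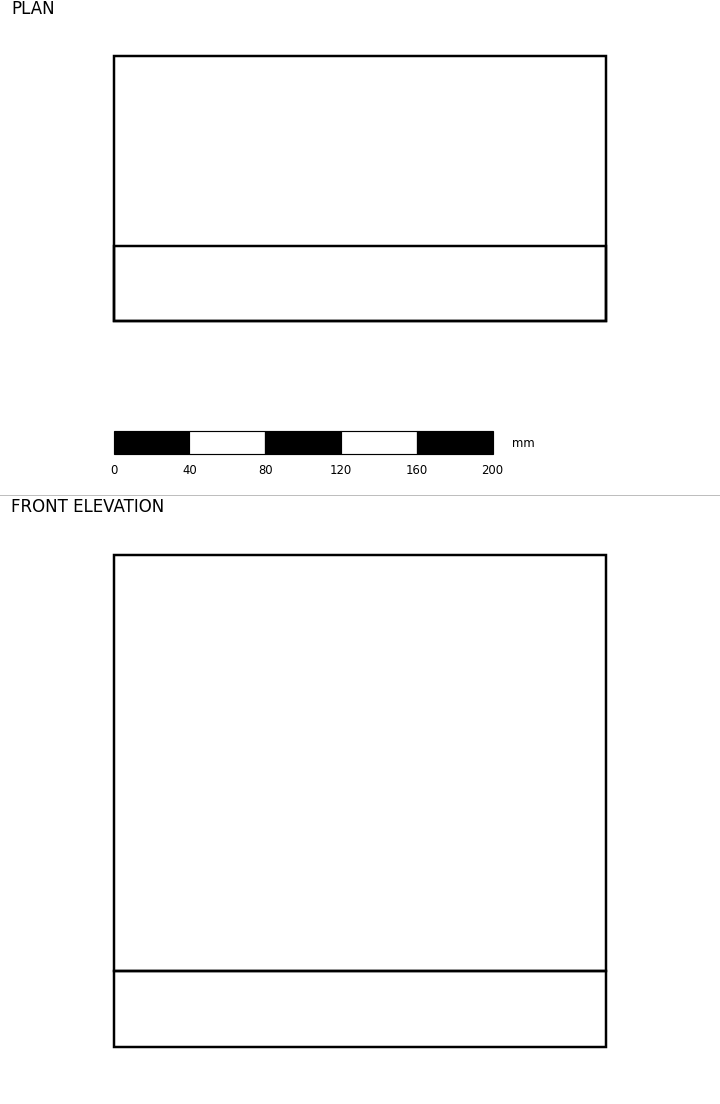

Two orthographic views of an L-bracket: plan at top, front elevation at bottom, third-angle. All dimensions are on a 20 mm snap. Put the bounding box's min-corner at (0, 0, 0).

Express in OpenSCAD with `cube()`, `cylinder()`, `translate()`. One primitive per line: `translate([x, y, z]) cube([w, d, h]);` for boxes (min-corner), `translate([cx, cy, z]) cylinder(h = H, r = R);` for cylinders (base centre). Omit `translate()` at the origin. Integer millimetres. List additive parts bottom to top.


cube([260, 140, 40]);
translate([0, 0, 40]) cube([260, 40, 220]);
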